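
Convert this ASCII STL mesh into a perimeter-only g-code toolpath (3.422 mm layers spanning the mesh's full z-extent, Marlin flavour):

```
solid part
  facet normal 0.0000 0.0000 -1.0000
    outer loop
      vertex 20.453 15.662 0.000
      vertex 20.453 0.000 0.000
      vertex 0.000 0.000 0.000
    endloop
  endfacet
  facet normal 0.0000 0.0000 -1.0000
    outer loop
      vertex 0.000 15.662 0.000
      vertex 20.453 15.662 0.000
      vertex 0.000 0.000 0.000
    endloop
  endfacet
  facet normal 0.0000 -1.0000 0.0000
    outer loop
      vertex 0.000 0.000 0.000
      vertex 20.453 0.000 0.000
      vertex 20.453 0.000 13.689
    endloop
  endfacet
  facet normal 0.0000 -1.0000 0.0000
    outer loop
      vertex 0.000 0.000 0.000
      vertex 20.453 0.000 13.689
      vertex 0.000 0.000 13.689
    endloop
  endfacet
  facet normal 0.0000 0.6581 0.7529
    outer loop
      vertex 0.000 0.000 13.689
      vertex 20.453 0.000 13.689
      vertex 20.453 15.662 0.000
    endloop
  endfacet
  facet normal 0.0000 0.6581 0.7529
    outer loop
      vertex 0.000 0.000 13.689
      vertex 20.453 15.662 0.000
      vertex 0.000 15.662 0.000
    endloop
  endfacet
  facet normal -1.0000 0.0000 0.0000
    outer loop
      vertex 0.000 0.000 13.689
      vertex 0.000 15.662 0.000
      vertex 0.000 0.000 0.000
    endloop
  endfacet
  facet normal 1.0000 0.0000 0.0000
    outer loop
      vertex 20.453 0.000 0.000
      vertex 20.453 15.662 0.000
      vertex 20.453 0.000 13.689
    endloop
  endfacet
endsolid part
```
; perimeter-only toolpath
G21 ; units = mm
G90 ; absolute positioning
G28 ; home
; layer 1
G0 Z3.422
G0 X0.000 Y0.000
G1 X20.453 Y0.000
G1 X20.453 Y11.747
G1 X0.000 Y11.747
G1 X0.000 Y0.000
; layer 2
G0 Z6.845
G0 X0.000 Y0.000
G1 X20.453 Y0.000
G1 X20.453 Y7.831
G1 X0.000 Y7.831
G1 X0.000 Y0.000
; layer 3
G0 Z10.267
G0 X0.000 Y0.000
G1 X20.453 Y0.000
G1 X20.453 Y3.916
G1 X0.000 Y3.916
G1 X0.000 Y0.000
M2 ; end

The solid is a wedge (ramp): 20.5 × 15.7 mm base, rising to 13.7 mm along the y=0 edge and sloping linearly to z=0 at y=15.7. Slicing at Δz = 3.422 mm — 4 equal slices spanning the solid's height, so layer i sits at z = i·h/4 — gives 3 non-empty perimeters. Each is a 4-segment closed polygon; G0 lifts to the layer z and rapids to the start vertex, then G1 traces the edges. The cross-section shrinks linearly with z (the slice at the apex is degenerate and omitted).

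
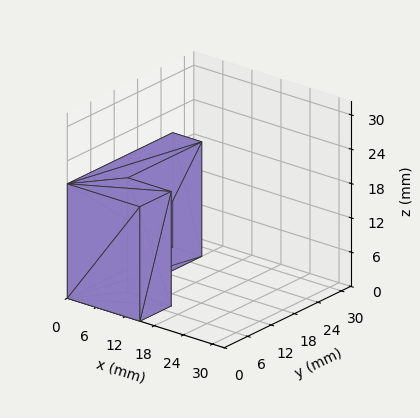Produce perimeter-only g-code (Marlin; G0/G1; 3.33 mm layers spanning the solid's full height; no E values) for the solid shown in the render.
Reading the render: the shape is an L-shaped prism: outer 15 × 27 mm, arm thicknesses ≈ 8 mm (horizontal) and 6 mm (vertical), extruded 20 mm in z (dimensions read to the nearest mm from the axis ticks). For the g-code, the solid's height is divided into equal slices at the stated Δz and each level perimeter traced with G1 moves after a G0 lift.

; perimeter-only toolpath
G21 ; units = mm
G90 ; absolute positioning
G28 ; home
; layer 1
G0 Z3.33
G0 X0.00 Y0.00
G1 X15.00 Y0.00
G1 X15.00 Y8.00
G1 X6.00 Y8.00
G1 X6.00 Y27.00
G1 X0.00 Y27.00
G1 X0.00 Y0.00
; layer 2
G0 Z6.67
G0 X0.00 Y0.00
G1 X15.00 Y0.00
G1 X15.00 Y8.00
G1 X6.00 Y8.00
G1 X6.00 Y27.00
G1 X0.00 Y27.00
G1 X0.00 Y0.00
; layer 3
G0 Z10.00
G0 X0.00 Y0.00
G1 X15.00 Y0.00
G1 X15.00 Y8.00
G1 X6.00 Y8.00
G1 X6.00 Y27.00
G1 X0.00 Y27.00
G1 X0.00 Y0.00
; layer 4
G0 Z13.33
G0 X0.00 Y0.00
G1 X15.00 Y0.00
G1 X15.00 Y8.00
G1 X6.00 Y8.00
G1 X6.00 Y27.00
G1 X0.00 Y27.00
G1 X0.00 Y0.00
; layer 5
G0 Z16.67
G0 X0.00 Y0.00
G1 X15.00 Y0.00
G1 X15.00 Y8.00
G1 X6.00 Y8.00
G1 X6.00 Y27.00
G1 X0.00 Y27.00
G1 X0.00 Y0.00
; layer 6
G0 Z20.00
G0 X0.00 Y0.00
G1 X15.00 Y0.00
G1 X15.00 Y8.00
G1 X6.00 Y8.00
G1 X6.00 Y27.00
G1 X0.00 Y27.00
G1 X0.00 Y0.00
M2 ; end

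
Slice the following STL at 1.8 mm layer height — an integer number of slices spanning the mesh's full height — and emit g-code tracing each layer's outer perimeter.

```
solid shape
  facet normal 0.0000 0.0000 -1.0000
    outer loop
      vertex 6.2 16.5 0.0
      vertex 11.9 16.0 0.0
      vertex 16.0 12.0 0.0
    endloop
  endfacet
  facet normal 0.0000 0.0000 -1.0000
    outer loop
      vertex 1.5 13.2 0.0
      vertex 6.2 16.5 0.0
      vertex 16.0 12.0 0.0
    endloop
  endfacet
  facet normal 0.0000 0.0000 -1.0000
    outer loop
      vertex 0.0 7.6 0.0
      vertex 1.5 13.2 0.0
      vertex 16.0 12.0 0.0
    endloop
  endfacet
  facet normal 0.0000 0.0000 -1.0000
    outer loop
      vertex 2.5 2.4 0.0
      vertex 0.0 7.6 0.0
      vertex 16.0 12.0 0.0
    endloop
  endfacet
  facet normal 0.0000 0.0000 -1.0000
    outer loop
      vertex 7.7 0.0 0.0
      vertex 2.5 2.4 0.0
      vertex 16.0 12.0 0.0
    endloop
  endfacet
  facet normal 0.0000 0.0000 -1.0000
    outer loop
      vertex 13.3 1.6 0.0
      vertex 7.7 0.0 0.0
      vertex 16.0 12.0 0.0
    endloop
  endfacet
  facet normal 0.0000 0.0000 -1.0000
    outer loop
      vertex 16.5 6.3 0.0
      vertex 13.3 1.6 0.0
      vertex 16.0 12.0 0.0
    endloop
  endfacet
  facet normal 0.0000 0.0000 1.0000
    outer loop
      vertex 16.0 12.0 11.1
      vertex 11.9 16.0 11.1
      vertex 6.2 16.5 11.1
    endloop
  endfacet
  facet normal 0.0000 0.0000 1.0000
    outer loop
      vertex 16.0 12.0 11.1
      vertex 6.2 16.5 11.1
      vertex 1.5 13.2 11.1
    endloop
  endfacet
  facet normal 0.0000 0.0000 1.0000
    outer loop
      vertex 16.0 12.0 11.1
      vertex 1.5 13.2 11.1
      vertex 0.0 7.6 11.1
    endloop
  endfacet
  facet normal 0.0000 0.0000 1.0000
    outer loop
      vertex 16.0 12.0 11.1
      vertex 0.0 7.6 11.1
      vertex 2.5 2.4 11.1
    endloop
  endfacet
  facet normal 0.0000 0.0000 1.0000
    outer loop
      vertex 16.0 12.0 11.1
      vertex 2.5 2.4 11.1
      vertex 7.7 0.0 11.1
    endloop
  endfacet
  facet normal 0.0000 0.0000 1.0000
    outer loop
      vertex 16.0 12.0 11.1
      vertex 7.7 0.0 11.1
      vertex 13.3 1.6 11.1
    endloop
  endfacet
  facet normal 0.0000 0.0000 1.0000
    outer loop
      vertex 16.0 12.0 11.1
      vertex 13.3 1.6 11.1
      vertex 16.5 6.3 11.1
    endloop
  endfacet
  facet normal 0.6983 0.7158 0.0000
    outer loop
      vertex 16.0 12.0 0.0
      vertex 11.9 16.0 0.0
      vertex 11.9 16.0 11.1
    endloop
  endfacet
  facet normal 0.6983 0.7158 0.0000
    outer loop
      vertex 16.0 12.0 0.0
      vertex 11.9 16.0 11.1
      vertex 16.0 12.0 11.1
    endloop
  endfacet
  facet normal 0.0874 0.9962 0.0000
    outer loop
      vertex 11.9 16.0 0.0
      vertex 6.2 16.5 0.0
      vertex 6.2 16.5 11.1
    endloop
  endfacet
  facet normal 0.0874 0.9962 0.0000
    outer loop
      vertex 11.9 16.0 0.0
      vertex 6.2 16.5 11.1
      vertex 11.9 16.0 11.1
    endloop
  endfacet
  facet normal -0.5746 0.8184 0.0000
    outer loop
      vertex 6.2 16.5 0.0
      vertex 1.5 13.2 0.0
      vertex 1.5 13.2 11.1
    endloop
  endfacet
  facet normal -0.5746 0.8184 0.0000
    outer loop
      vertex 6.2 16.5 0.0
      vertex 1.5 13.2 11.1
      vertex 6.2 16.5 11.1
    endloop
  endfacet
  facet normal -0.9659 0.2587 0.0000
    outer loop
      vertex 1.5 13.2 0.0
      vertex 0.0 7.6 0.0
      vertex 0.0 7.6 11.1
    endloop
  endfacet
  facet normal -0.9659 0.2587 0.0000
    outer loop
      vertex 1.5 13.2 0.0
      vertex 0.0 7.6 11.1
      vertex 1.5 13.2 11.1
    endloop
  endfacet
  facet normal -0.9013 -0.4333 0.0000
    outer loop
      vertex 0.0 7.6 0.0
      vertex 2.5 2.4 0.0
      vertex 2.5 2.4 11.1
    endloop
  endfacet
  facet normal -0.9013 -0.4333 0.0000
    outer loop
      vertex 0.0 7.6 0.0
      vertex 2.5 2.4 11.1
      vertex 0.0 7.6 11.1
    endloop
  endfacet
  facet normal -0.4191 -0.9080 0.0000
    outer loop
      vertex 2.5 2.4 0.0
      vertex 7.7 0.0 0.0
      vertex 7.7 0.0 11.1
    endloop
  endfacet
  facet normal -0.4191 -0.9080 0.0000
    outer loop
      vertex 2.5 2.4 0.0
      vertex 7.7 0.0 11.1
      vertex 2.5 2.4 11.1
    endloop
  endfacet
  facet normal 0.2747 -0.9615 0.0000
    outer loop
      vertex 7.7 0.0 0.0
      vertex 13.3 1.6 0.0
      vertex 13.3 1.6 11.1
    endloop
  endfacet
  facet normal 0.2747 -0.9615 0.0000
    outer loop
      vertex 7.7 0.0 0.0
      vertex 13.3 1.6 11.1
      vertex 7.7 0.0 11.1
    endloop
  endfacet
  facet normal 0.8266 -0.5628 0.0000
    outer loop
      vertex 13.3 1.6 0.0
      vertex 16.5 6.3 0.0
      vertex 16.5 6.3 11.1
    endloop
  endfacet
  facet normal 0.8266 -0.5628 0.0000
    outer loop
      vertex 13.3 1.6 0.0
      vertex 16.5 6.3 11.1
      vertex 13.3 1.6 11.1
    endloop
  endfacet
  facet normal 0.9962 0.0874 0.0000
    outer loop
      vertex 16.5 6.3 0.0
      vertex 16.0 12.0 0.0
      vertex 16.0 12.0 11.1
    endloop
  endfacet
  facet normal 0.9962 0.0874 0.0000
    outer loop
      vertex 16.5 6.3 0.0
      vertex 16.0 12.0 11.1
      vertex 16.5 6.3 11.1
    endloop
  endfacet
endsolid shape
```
; perimeter-only toolpath
G21 ; units = mm
G90 ; absolute positioning
G28 ; home
; layer 1
G0 Z1.8
G0 X16.0 Y12.0
G1 X11.9 Y16.0
G1 X6.2 Y16.5
G1 X1.5 Y13.2
G1 X0.0 Y7.6
G1 X2.5 Y2.4
G1 X7.7 Y0.0
G1 X13.3 Y1.6
G1 X16.5 Y6.3
G1 X16.0 Y12.0
; layer 2
G0 Z3.7
G0 X16.0 Y12.0
G1 X11.9 Y16.0
G1 X6.2 Y16.5
G1 X1.5 Y13.2
G1 X0.0 Y7.6
G1 X2.5 Y2.4
G1 X7.7 Y0.0
G1 X13.3 Y1.6
G1 X16.5 Y6.3
G1 X16.0 Y12.0
; layer 3
G0 Z5.5
G0 X16.0 Y12.0
G1 X11.9 Y16.0
G1 X6.2 Y16.5
G1 X1.5 Y13.2
G1 X0.0 Y7.6
G1 X2.5 Y2.4
G1 X7.7 Y0.0
G1 X13.3 Y1.6
G1 X16.5 Y6.3
G1 X16.0 Y12.0
; layer 4
G0 Z7.4
G0 X16.0 Y12.0
G1 X11.9 Y16.0
G1 X6.2 Y16.5
G1 X1.5 Y13.2
G1 X0.0 Y7.6
G1 X2.5 Y2.4
G1 X7.7 Y0.0
G1 X13.3 Y1.6
G1 X16.5 Y6.3
G1 X16.0 Y12.0
; layer 5
G0 Z9.2
G0 X16.0 Y12.0
G1 X11.9 Y16.0
G1 X6.2 Y16.5
G1 X1.5 Y13.2
G1 X0.0 Y7.6
G1 X2.5 Y2.4
G1 X7.7 Y0.0
G1 X13.3 Y1.6
G1 X16.5 Y6.3
G1 X16.0 Y12.0
; layer 6
G0 Z11.1
G0 X16.0 Y12.0
G1 X11.9 Y16.0
G1 X6.2 Y16.5
G1 X1.5 Y13.2
G1 X0.0 Y7.6
G1 X2.5 Y2.4
G1 X7.7 Y0.0
G1 X13.3 Y1.6
G1 X16.5 Y6.3
G1 X16.0 Y12.0
M2 ; end

The solid is a regular 9-sided prism (a cylinder approximated with 9 flat sides), circumscribed radius ≈ 8.4 mm, height ≈ 11.1 mm. Slicing at Δz = 1.8 mm — 6 equal slices spanning the solid's height, so layer i sits at z = i·h/6 — gives 6 non-empty perimeters. Each is a 9-segment closed polygon; G0 lifts to the layer z and rapids to the start vertex, then G1 traces the edges.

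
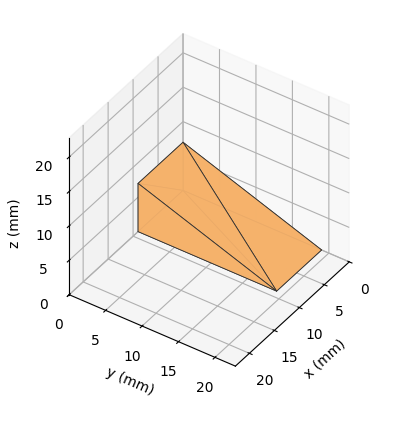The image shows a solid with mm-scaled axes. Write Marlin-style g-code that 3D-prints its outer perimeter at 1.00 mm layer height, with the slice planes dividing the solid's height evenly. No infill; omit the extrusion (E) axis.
Reading the render: the shape is a wedge (ramp): 9 × 19 mm base, rising to 7 mm along the y=0 edge and sloping linearly to z=0 at y=19 (dimensions read to the nearest mm from the axis ticks). For the g-code, the solid's height is divided into equal slices at the stated Δz and each level perimeter traced with G1 moves after a G0 lift.

; perimeter-only toolpath
G21 ; units = mm
G90 ; absolute positioning
G28 ; home
; layer 1
G0 Z1.00
G0 X0.00 Y0.00
G1 X9.00 Y0.00
G1 X9.00 Y16.29
G1 X0.00 Y16.29
G1 X0.00 Y0.00
; layer 2
G0 Z2.00
G0 X0.00 Y0.00
G1 X9.00 Y0.00
G1 X9.00 Y13.57
G1 X0.00 Y13.57
G1 X0.00 Y0.00
; layer 3
G0 Z3.00
G0 X0.00 Y0.00
G1 X9.00 Y0.00
G1 X9.00 Y10.86
G1 X0.00 Y10.86
G1 X0.00 Y0.00
; layer 4
G0 Z4.00
G0 X0.00 Y0.00
G1 X9.00 Y0.00
G1 X9.00 Y8.14
G1 X0.00 Y8.14
G1 X0.00 Y0.00
; layer 5
G0 Z5.00
G0 X0.00 Y0.00
G1 X9.00 Y0.00
G1 X9.00 Y5.43
G1 X0.00 Y5.43
G1 X0.00 Y0.00
; layer 6
G0 Z6.00
G0 X0.00 Y0.00
G1 X9.00 Y0.00
G1 X9.00 Y2.71
G1 X0.00 Y2.71
G1 X0.00 Y0.00
M2 ; end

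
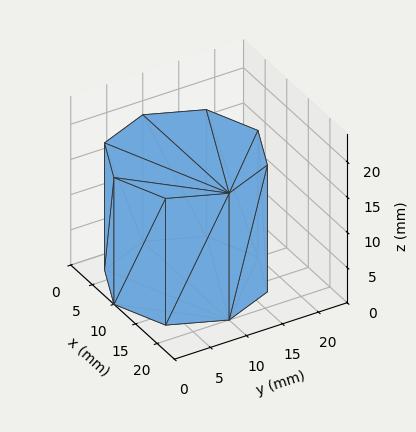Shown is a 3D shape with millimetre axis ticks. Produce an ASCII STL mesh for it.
Reading the render: the shape is a regular 8-sided prism (a cylinder approximated with 8 flat sides), circumscribed radius ≈ 10 mm, height ≈ 18 mm (dimensions read to the nearest mm from the axis ticks). For the STL, each face is triangulated and given an outward normal.

solid part
  facet normal 0.0000 0.0000 -1.0000
    outer loop
      vertex 10.000 20.000 0.000
      vertex 17.071 17.071 0.000
      vertex 20.000 10.000 0.000
    endloop
  endfacet
  facet normal 0.0000 0.0000 -1.0000
    outer loop
      vertex 2.929 17.071 0.000
      vertex 10.000 20.000 0.000
      vertex 20.000 10.000 0.000
    endloop
  endfacet
  facet normal 0.0000 0.0000 -1.0000
    outer loop
      vertex 0.000 10.000 0.000
      vertex 2.929 17.071 0.000
      vertex 20.000 10.000 0.000
    endloop
  endfacet
  facet normal 0.0000 0.0000 -1.0000
    outer loop
      vertex 2.929 2.929 0.000
      vertex 0.000 10.000 0.000
      vertex 20.000 10.000 0.000
    endloop
  endfacet
  facet normal 0.0000 0.0000 -1.0000
    outer loop
      vertex 10.000 0.000 0.000
      vertex 2.929 2.929 0.000
      vertex 20.000 10.000 0.000
    endloop
  endfacet
  facet normal 0.0000 0.0000 -1.0000
    outer loop
      vertex 17.071 2.929 0.000
      vertex 10.000 0.000 0.000
      vertex 20.000 10.000 0.000
    endloop
  endfacet
  facet normal 0.0000 0.0000 1.0000
    outer loop
      vertex 20.000 10.000 18.000
      vertex 17.071 17.071 18.000
      vertex 10.000 20.000 18.000
    endloop
  endfacet
  facet normal 0.0000 0.0000 1.0000
    outer loop
      vertex 20.000 10.000 18.000
      vertex 10.000 20.000 18.000
      vertex 2.929 17.071 18.000
    endloop
  endfacet
  facet normal 0.0000 0.0000 1.0000
    outer loop
      vertex 20.000 10.000 18.000
      vertex 2.929 17.071 18.000
      vertex 0.000 10.000 18.000
    endloop
  endfacet
  facet normal 0.0000 0.0000 1.0000
    outer loop
      vertex 20.000 10.000 18.000
      vertex 0.000 10.000 18.000
      vertex 2.929 2.929 18.000
    endloop
  endfacet
  facet normal 0.0000 0.0000 1.0000
    outer loop
      vertex 20.000 10.000 18.000
      vertex 2.929 2.929 18.000
      vertex 10.000 0.000 18.000
    endloop
  endfacet
  facet normal 0.0000 0.0000 1.0000
    outer loop
      vertex 20.000 10.000 18.000
      vertex 10.000 0.000 18.000
      vertex 17.071 2.929 18.000
    endloop
  endfacet
  facet normal 0.9239 0.3827 0.0000
    outer loop
      vertex 20.000 10.000 0.000
      vertex 17.071 17.071 0.000
      vertex 17.071 17.071 18.000
    endloop
  endfacet
  facet normal 0.9239 0.3827 0.0000
    outer loop
      vertex 20.000 10.000 0.000
      vertex 17.071 17.071 18.000
      vertex 20.000 10.000 18.000
    endloop
  endfacet
  facet normal 0.3827 0.9239 0.0000
    outer loop
      vertex 17.071 17.071 0.000
      vertex 10.000 20.000 0.000
      vertex 10.000 20.000 18.000
    endloop
  endfacet
  facet normal 0.3827 0.9239 0.0000
    outer loop
      vertex 17.071 17.071 0.000
      vertex 10.000 20.000 18.000
      vertex 17.071 17.071 18.000
    endloop
  endfacet
  facet normal -0.3827 0.9239 0.0000
    outer loop
      vertex 10.000 20.000 0.000
      vertex 2.929 17.071 0.000
      vertex 2.929 17.071 18.000
    endloop
  endfacet
  facet normal -0.3827 0.9239 0.0000
    outer loop
      vertex 10.000 20.000 0.000
      vertex 2.929 17.071 18.000
      vertex 10.000 20.000 18.000
    endloop
  endfacet
  facet normal -0.9239 0.3827 0.0000
    outer loop
      vertex 2.929 17.071 0.000
      vertex 0.000 10.000 0.000
      vertex 0.000 10.000 18.000
    endloop
  endfacet
  facet normal -0.9239 0.3827 0.0000
    outer loop
      vertex 2.929 17.071 0.000
      vertex 0.000 10.000 18.000
      vertex 2.929 17.071 18.000
    endloop
  endfacet
  facet normal -0.9239 -0.3827 0.0000
    outer loop
      vertex 0.000 10.000 0.000
      vertex 2.929 2.929 0.000
      vertex 2.929 2.929 18.000
    endloop
  endfacet
  facet normal -0.9239 -0.3827 0.0000
    outer loop
      vertex 0.000 10.000 0.000
      vertex 2.929 2.929 18.000
      vertex 0.000 10.000 18.000
    endloop
  endfacet
  facet normal -0.3827 -0.9239 0.0000
    outer loop
      vertex 2.929 2.929 0.000
      vertex 10.000 0.000 0.000
      vertex 10.000 0.000 18.000
    endloop
  endfacet
  facet normal -0.3827 -0.9239 0.0000
    outer loop
      vertex 2.929 2.929 0.000
      vertex 10.000 0.000 18.000
      vertex 2.929 2.929 18.000
    endloop
  endfacet
  facet normal 0.3827 -0.9239 0.0000
    outer loop
      vertex 10.000 0.000 0.000
      vertex 17.071 2.929 0.000
      vertex 17.071 2.929 18.000
    endloop
  endfacet
  facet normal 0.3827 -0.9239 0.0000
    outer loop
      vertex 10.000 0.000 0.000
      vertex 17.071 2.929 18.000
      vertex 10.000 0.000 18.000
    endloop
  endfacet
  facet normal 0.9239 -0.3827 0.0000
    outer loop
      vertex 17.071 2.929 0.000
      vertex 20.000 10.000 0.000
      vertex 20.000 10.000 18.000
    endloop
  endfacet
  facet normal 0.9239 -0.3827 0.0000
    outer loop
      vertex 17.071 2.929 0.000
      vertex 20.000 10.000 18.000
      vertex 17.071 2.929 18.000
    endloop
  endfacet
endsolid part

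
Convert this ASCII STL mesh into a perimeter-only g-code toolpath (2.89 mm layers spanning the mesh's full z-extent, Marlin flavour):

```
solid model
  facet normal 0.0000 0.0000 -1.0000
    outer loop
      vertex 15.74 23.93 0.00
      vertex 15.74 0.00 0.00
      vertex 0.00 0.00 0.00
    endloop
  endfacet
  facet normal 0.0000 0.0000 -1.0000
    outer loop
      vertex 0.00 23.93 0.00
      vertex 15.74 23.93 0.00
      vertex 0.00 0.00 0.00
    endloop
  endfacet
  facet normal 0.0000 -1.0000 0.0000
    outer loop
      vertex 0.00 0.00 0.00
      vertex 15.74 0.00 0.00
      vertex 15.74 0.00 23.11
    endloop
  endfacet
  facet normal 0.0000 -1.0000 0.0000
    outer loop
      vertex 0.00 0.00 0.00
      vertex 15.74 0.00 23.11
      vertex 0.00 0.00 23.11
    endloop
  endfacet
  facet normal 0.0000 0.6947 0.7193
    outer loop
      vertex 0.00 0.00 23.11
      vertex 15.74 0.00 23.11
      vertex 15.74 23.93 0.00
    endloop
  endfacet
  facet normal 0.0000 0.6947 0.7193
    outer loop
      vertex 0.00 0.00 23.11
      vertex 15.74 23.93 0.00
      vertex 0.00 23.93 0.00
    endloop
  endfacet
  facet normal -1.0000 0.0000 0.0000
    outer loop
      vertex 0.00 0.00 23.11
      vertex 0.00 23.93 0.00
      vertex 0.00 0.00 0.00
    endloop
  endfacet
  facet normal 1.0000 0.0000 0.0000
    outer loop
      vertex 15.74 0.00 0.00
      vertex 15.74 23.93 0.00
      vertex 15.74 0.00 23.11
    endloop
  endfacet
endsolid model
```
; perimeter-only toolpath
G21 ; units = mm
G90 ; absolute positioning
G28 ; home
; layer 1
G0 Z2.89
G0 X0.00 Y0.00
G1 X15.74 Y0.00
G1 X15.74 Y20.94
G1 X0.00 Y20.94
G1 X0.00 Y0.00
; layer 2
G0 Z5.78
G0 X0.00 Y0.00
G1 X15.74 Y0.00
G1 X15.74 Y17.95
G1 X0.00 Y17.95
G1 X0.00 Y0.00
; layer 3
G0 Z8.67
G0 X0.00 Y0.00
G1 X15.74 Y0.00
G1 X15.74 Y14.96
G1 X0.00 Y14.96
G1 X0.00 Y0.00
; layer 4
G0 Z11.55
G0 X0.00 Y0.00
G1 X15.74 Y0.00
G1 X15.74 Y11.96
G1 X0.00 Y11.96
G1 X0.00 Y0.00
; layer 5
G0 Z14.44
G0 X0.00 Y0.00
G1 X15.74 Y0.00
G1 X15.74 Y8.97
G1 X0.00 Y8.97
G1 X0.00 Y0.00
; layer 6
G0 Z17.33
G0 X0.00 Y0.00
G1 X15.74 Y0.00
G1 X15.74 Y5.98
G1 X0.00 Y5.98
G1 X0.00 Y0.00
; layer 7
G0 Z20.22
G0 X0.00 Y0.00
G1 X15.74 Y0.00
G1 X15.74 Y2.99
G1 X0.00 Y2.99
G1 X0.00 Y0.00
M2 ; end

The solid is a wedge (ramp): 15.7 × 23.9 mm base, rising to 23.1 mm along the y=0 edge and sloping linearly to z=0 at y=23.9. Slicing at Δz = 2.89 mm — 8 equal slices spanning the solid's height, so layer i sits at z = i·h/8 — gives 7 non-empty perimeters. Each is a 4-segment closed polygon; G0 lifts to the layer z and rapids to the start vertex, then G1 traces the edges. The cross-section shrinks linearly with z (the slice at the apex is degenerate and omitted).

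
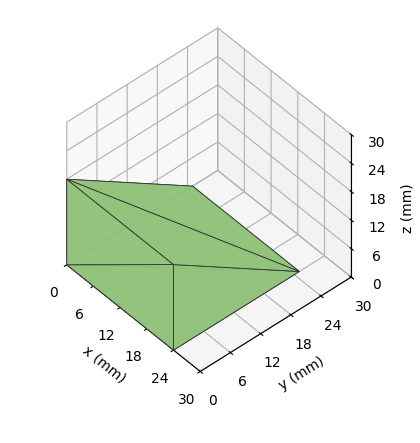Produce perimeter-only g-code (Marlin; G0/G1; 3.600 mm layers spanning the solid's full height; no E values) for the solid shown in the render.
Reading the render: the shape is a wedge (ramp): 24 × 25 mm base, rising to 18 mm along the y=0 edge and sloping linearly to z=0 at y=25 (dimensions read to the nearest mm from the axis ticks). For the g-code, the solid's height is divided into equal slices at the stated Δz and each level perimeter traced with G1 moves after a G0 lift.

; perimeter-only toolpath
G21 ; units = mm
G90 ; absolute positioning
G28 ; home
; layer 1
G0 Z3.600
G0 X0.000 Y0.000
G1 X24.000 Y0.000
G1 X24.000 Y20.000
G1 X0.000 Y20.000
G1 X0.000 Y0.000
; layer 2
G0 Z7.200
G0 X0.000 Y0.000
G1 X24.000 Y0.000
G1 X24.000 Y15.000
G1 X0.000 Y15.000
G1 X0.000 Y0.000
; layer 3
G0 Z10.800
G0 X0.000 Y0.000
G1 X24.000 Y0.000
G1 X24.000 Y10.000
G1 X0.000 Y10.000
G1 X0.000 Y0.000
; layer 4
G0 Z14.400
G0 X0.000 Y0.000
G1 X24.000 Y0.000
G1 X24.000 Y5.000
G1 X0.000 Y5.000
G1 X0.000 Y0.000
M2 ; end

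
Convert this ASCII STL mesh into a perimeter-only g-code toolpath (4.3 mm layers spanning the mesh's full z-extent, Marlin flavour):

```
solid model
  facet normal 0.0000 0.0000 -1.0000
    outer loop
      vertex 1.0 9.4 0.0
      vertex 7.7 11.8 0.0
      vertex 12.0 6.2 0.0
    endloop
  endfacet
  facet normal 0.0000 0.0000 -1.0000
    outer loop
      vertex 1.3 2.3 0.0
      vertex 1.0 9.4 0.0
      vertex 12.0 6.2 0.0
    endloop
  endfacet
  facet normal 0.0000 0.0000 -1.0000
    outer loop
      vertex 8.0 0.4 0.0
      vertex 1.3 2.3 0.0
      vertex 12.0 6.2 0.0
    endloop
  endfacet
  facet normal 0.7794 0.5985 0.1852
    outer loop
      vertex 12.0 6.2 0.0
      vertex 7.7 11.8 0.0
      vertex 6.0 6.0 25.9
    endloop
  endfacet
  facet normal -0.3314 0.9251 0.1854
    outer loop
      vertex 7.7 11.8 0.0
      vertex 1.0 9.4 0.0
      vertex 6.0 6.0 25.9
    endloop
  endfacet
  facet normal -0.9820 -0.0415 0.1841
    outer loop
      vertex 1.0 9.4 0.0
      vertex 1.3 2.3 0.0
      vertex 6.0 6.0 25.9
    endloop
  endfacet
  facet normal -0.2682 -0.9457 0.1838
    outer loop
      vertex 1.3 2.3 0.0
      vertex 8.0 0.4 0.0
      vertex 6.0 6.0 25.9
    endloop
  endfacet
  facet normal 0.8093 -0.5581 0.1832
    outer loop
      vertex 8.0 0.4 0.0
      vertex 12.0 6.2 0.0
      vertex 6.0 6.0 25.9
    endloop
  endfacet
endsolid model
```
; perimeter-only toolpath
G21 ; units = mm
G90 ; absolute positioning
G28 ; home
; layer 1
G0 Z4.3
G0 X11.0 Y6.2
G1 X7.4 Y10.8
G1 X1.8 Y8.8
G1 X2.1 Y2.9
G1 X7.7 Y1.3
G1 X11.0 Y6.2
; layer 2
G0 Z8.6
G0 X10.0 Y6.1
G1 X7.1 Y9.9
G1 X2.7 Y8.3
G1 X2.9 Y3.5
G1 X7.3 Y2.3
G1 X10.0 Y6.1
; layer 3
G0 Z12.9
G0 X9.0 Y6.1
G1 X6.8 Y8.9
G1 X3.5 Y7.7
G1 X3.6 Y4.2
G1 X7.0 Y3.2
G1 X9.0 Y6.1
; layer 4
G0 Z17.3
G0 X8.0 Y6.1
G1 X6.6 Y7.9
G1 X4.3 Y7.1
G1 X4.4 Y4.8
G1 X6.7 Y4.1
G1 X8.0 Y6.1
; layer 5
G0 Z21.6
G0 X7.0 Y6.0
G1 X6.3 Y7.0
G1 X5.2 Y6.6
G1 X5.2 Y5.4
G1 X6.3 Y5.1
G1 X7.0 Y6.0
M2 ; end

The solid is a regular 5-sided pyramid, base circumscribed radius ≈ 6 mm, apex at z ≈ 25.9 mm. Slicing at Δz = 4.3 mm — 6 equal slices spanning the solid's height, so layer i sits at z = i·h/6 — gives 5 non-empty perimeters. Each is a 5-segment closed polygon; G0 lifts to the layer z and rapids to the start vertex, then G1 traces the edges. The cross-section shrinks linearly with z (the slice at the apex is degenerate and omitted).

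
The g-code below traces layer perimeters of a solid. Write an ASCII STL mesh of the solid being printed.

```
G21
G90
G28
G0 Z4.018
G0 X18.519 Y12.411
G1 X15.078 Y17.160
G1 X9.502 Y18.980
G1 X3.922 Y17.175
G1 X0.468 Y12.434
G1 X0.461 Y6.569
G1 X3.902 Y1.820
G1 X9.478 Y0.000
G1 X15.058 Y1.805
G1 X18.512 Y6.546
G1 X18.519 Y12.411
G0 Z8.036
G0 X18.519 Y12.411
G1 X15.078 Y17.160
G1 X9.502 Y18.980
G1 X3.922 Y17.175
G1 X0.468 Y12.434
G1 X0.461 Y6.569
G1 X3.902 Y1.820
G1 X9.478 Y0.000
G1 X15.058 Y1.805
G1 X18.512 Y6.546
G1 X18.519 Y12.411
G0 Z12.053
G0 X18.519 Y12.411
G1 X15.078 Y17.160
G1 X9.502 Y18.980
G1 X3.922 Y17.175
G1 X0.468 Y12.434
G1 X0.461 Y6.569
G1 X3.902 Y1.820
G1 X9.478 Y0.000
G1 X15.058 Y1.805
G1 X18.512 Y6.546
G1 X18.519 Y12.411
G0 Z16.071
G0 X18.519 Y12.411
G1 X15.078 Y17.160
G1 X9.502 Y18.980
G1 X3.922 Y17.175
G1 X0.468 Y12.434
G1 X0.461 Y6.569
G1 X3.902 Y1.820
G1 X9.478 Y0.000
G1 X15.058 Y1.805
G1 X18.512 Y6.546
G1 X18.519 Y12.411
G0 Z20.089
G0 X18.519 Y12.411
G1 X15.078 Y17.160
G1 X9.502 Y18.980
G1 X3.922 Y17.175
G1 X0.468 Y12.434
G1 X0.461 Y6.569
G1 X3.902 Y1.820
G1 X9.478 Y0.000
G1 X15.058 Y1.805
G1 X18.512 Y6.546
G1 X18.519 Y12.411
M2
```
solid part
  facet normal 0.0000 0.0000 -1.0000
    outer loop
      vertex 9.502 18.980 0.000
      vertex 15.078 17.160 0.000
      vertex 18.519 12.411 0.000
    endloop
  endfacet
  facet normal 0.0000 0.0000 -1.0000
    outer loop
      vertex 3.922 17.175 0.000
      vertex 9.502 18.980 0.000
      vertex 18.519 12.411 0.000
    endloop
  endfacet
  facet normal 0.0000 0.0000 -1.0000
    outer loop
      vertex 0.468 12.434 0.000
      vertex 3.922 17.175 0.000
      vertex 18.519 12.411 0.000
    endloop
  endfacet
  facet normal 0.0000 0.0000 -1.0000
    outer loop
      vertex 0.461 6.569 0.000
      vertex 0.468 12.434 0.000
      vertex 18.519 12.411 0.000
    endloop
  endfacet
  facet normal 0.0000 0.0000 -1.0000
    outer loop
      vertex 3.902 1.820 0.000
      vertex 0.461 6.569 0.000
      vertex 18.519 12.411 0.000
    endloop
  endfacet
  facet normal 0.0000 0.0000 -1.0000
    outer loop
      vertex 9.478 0.000 0.000
      vertex 3.902 1.820 0.000
      vertex 18.519 12.411 0.000
    endloop
  endfacet
  facet normal 0.0000 0.0000 -1.0000
    outer loop
      vertex 15.058 1.805 0.000
      vertex 9.478 0.000 0.000
      vertex 18.519 12.411 0.000
    endloop
  endfacet
  facet normal 0.0000 0.0000 -1.0000
    outer loop
      vertex 18.512 6.546 0.000
      vertex 15.058 1.805 0.000
      vertex 18.519 12.411 0.000
    endloop
  endfacet
  facet normal 0.0000 0.0000 1.0000
    outer loop
      vertex 18.519 12.411 20.089
      vertex 15.078 17.160 20.089
      vertex 9.502 18.980 20.089
    endloop
  endfacet
  facet normal 0.0000 0.0000 1.0000
    outer loop
      vertex 18.519 12.411 20.089
      vertex 9.502 18.980 20.089
      vertex 3.922 17.175 20.089
    endloop
  endfacet
  facet normal 0.0000 0.0000 1.0000
    outer loop
      vertex 18.519 12.411 20.089
      vertex 3.922 17.175 20.089
      vertex 0.468 12.434 20.089
    endloop
  endfacet
  facet normal 0.0000 0.0000 1.0000
    outer loop
      vertex 18.519 12.411 20.089
      vertex 0.468 12.434 20.089
      vertex 0.461 6.569 20.089
    endloop
  endfacet
  facet normal 0.0000 0.0000 1.0000
    outer loop
      vertex 18.519 12.411 20.089
      vertex 0.461 6.569 20.089
      vertex 3.902 1.820 20.089
    endloop
  endfacet
  facet normal 0.0000 0.0000 1.0000
    outer loop
      vertex 18.519 12.411 20.089
      vertex 3.902 1.820 20.089
      vertex 9.478 0.000 20.089
    endloop
  endfacet
  facet normal 0.0000 0.0000 1.0000
    outer loop
      vertex 18.519 12.411 20.089
      vertex 9.478 0.000 20.089
      vertex 15.058 1.805 20.089
    endloop
  endfacet
  facet normal 0.0000 0.0000 1.0000
    outer loop
      vertex 18.519 12.411 20.089
      vertex 15.058 1.805 20.089
      vertex 18.512 6.546 20.089
    endloop
  endfacet
  facet normal 0.8098 0.5867 0.0000
    outer loop
      vertex 18.519 12.411 0.000
      vertex 15.078 17.160 0.000
      vertex 15.078 17.160 20.089
    endloop
  endfacet
  facet normal 0.8098 0.5867 0.0000
    outer loop
      vertex 18.519 12.411 0.000
      vertex 15.078 17.160 20.089
      vertex 18.519 12.411 20.089
    endloop
  endfacet
  facet normal 0.3103 0.9506 0.0000
    outer loop
      vertex 15.078 17.160 0.000
      vertex 9.502 18.980 0.000
      vertex 9.502 18.980 20.089
    endloop
  endfacet
  facet normal 0.3103 0.9506 0.0000
    outer loop
      vertex 15.078 17.160 0.000
      vertex 9.502 18.980 20.089
      vertex 15.078 17.160 20.089
    endloop
  endfacet
  facet normal -0.3078 0.9515 0.0000
    outer loop
      vertex 9.502 18.980 0.000
      vertex 3.922 17.175 0.000
      vertex 3.922 17.175 20.089
    endloop
  endfacet
  facet normal -0.3078 0.9515 0.0000
    outer loop
      vertex 9.502 18.980 0.000
      vertex 3.922 17.175 20.089
      vertex 9.502 18.980 20.089
    endloop
  endfacet
  facet normal -0.8082 0.5888 0.0000
    outer loop
      vertex 3.922 17.175 0.000
      vertex 0.468 12.434 0.000
      vertex 0.468 12.434 20.089
    endloop
  endfacet
  facet normal -0.8082 0.5888 0.0000
    outer loop
      vertex 3.922 17.175 0.000
      vertex 0.468 12.434 20.089
      vertex 3.922 17.175 20.089
    endloop
  endfacet
  facet normal -1.0000 0.0012 0.0000
    outer loop
      vertex 0.468 12.434 0.000
      vertex 0.461 6.569 0.000
      vertex 0.461 6.569 20.089
    endloop
  endfacet
  facet normal -1.0000 0.0012 0.0000
    outer loop
      vertex 0.468 12.434 0.000
      vertex 0.461 6.569 20.089
      vertex 0.468 12.434 20.089
    endloop
  endfacet
  facet normal -0.8098 -0.5867 0.0000
    outer loop
      vertex 0.461 6.569 0.000
      vertex 3.902 1.820 0.000
      vertex 3.902 1.820 20.089
    endloop
  endfacet
  facet normal -0.8098 -0.5867 0.0000
    outer loop
      vertex 0.461 6.569 0.000
      vertex 3.902 1.820 20.089
      vertex 0.461 6.569 20.089
    endloop
  endfacet
  facet normal -0.3103 -0.9506 0.0000
    outer loop
      vertex 3.902 1.820 0.000
      vertex 9.478 0.000 0.000
      vertex 9.478 0.000 20.089
    endloop
  endfacet
  facet normal -0.3103 -0.9506 0.0000
    outer loop
      vertex 3.902 1.820 0.000
      vertex 9.478 0.000 20.089
      vertex 3.902 1.820 20.089
    endloop
  endfacet
  facet normal 0.3078 -0.9515 0.0000
    outer loop
      vertex 9.478 0.000 0.000
      vertex 15.058 1.805 0.000
      vertex 15.058 1.805 20.089
    endloop
  endfacet
  facet normal 0.3078 -0.9515 0.0000
    outer loop
      vertex 9.478 0.000 0.000
      vertex 15.058 1.805 20.089
      vertex 9.478 0.000 20.089
    endloop
  endfacet
  facet normal 0.8082 -0.5888 0.0000
    outer loop
      vertex 15.058 1.805 0.000
      vertex 18.512 6.546 0.000
      vertex 18.512 6.546 20.089
    endloop
  endfacet
  facet normal 0.8082 -0.5888 0.0000
    outer loop
      vertex 15.058 1.805 0.000
      vertex 18.512 6.546 20.089
      vertex 15.058 1.805 20.089
    endloop
  endfacet
  facet normal 1.0000 -0.0012 0.0000
    outer loop
      vertex 18.512 6.546 0.000
      vertex 18.519 12.411 0.000
      vertex 18.519 12.411 20.089
    endloop
  endfacet
  facet normal 1.0000 -0.0012 0.0000
    outer loop
      vertex 18.512 6.546 0.000
      vertex 18.519 12.411 20.089
      vertex 18.512 6.546 20.089
    endloop
  endfacet
endsolid part

The G0 Z moves step by Δz≈4.018 mm. Every layer's G1 loop is the same polygon, so the solid is a straight extrusion of it from z=0 to z≈20.1. Closing with flat bottom and top caps and triangulating gives 36 facets — a regular 10-sided prism (a cylinder approximated with 10 flat sides), circumscribed radius ≈ 9.49 mm, height ≈ 20.1 mm.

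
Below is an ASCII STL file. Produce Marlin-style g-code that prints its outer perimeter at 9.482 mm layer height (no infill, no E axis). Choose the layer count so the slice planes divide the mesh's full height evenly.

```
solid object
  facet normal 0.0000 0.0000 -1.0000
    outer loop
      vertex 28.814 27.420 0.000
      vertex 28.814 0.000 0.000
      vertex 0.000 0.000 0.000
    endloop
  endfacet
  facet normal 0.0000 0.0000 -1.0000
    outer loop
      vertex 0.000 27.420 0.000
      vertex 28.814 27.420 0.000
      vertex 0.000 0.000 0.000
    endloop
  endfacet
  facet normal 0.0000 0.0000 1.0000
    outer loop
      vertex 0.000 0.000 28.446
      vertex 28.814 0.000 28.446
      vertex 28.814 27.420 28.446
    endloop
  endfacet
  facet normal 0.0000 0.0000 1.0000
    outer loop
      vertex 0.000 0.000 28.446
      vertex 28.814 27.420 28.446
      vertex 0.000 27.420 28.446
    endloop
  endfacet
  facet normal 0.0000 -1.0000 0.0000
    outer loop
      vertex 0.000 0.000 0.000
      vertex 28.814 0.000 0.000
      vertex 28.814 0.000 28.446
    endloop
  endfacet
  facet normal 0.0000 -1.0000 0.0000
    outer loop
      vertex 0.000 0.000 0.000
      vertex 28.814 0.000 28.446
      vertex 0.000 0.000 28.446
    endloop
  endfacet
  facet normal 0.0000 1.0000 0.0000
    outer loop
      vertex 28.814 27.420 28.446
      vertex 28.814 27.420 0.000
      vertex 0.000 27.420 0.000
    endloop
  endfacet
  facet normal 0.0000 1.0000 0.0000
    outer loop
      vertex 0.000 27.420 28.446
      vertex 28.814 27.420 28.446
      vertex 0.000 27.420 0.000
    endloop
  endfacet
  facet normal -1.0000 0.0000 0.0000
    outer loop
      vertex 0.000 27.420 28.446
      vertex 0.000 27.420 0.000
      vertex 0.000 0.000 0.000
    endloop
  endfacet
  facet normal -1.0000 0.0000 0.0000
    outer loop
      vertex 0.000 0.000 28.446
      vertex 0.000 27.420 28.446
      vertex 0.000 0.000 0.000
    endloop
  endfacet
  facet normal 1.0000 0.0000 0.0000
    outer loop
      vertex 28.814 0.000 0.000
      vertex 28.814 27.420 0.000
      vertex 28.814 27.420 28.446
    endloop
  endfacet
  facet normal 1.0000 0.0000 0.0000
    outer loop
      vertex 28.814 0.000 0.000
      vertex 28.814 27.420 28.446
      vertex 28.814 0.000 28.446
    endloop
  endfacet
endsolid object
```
; perimeter-only toolpath
G21 ; units = mm
G90 ; absolute positioning
G28 ; home
; layer 1
G0 Z9.482
G0 X0.000 Y0.000
G1 X28.814 Y0.000
G1 X28.814 Y27.420
G1 X0.000 Y27.420
G1 X0.000 Y0.000
; layer 2
G0 Z18.964
G0 X0.000 Y0.000
G1 X28.814 Y0.000
G1 X28.814 Y27.420
G1 X0.000 Y27.420
G1 X0.000 Y0.000
; layer 3
G0 Z28.446
G0 X0.000 Y0.000
G1 X28.814 Y0.000
G1 X28.814 Y27.420
G1 X0.000 Y27.420
G1 X0.000 Y0.000
M2 ; end

The solid is a rectangular box, roughly 28.8 × 27.4 mm footprint and 28.4 mm tall. Slicing at Δz = 9.482 mm — 3 equal slices spanning the solid's height, so layer i sits at z = i·h/3 — gives 3 non-empty perimeters. Each is a 4-segment closed polygon; G0 lifts to the layer z and rapids to the start vertex, then G1 traces the edges.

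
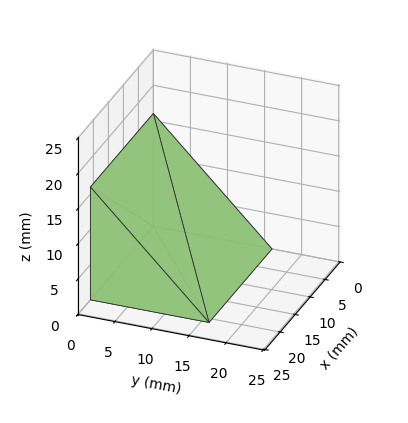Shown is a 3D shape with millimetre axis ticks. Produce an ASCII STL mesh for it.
Reading the render: the shape is a wedge (ramp): 21 × 16 mm base, rising to 16 mm along the y=0 edge and sloping linearly to z=0 at y=16 (dimensions read to the nearest mm from the axis ticks). For the STL, each face is triangulated and given an outward normal.

solid part
  facet normal 0.0000 0.0000 -1.0000
    outer loop
      vertex 21.0 16.0 0.0
      vertex 21.0 0.0 0.0
      vertex 0.0 0.0 0.0
    endloop
  endfacet
  facet normal 0.0000 0.0000 -1.0000
    outer loop
      vertex 0.0 16.0 0.0
      vertex 21.0 16.0 0.0
      vertex 0.0 0.0 0.0
    endloop
  endfacet
  facet normal 0.0000 -1.0000 0.0000
    outer loop
      vertex 0.0 0.0 0.0
      vertex 21.0 0.0 0.0
      vertex 21.0 0.0 16.0
    endloop
  endfacet
  facet normal 0.0000 -1.0000 0.0000
    outer loop
      vertex 0.0 0.0 0.0
      vertex 21.0 0.0 16.0
      vertex 0.0 0.0 16.0
    endloop
  endfacet
  facet normal 0.0000 0.7071 0.7071
    outer loop
      vertex 0.0 0.0 16.0
      vertex 21.0 0.0 16.0
      vertex 21.0 16.0 0.0
    endloop
  endfacet
  facet normal 0.0000 0.7071 0.7071
    outer loop
      vertex 0.0 0.0 16.0
      vertex 21.0 16.0 0.0
      vertex 0.0 16.0 0.0
    endloop
  endfacet
  facet normal -1.0000 0.0000 0.0000
    outer loop
      vertex 0.0 0.0 16.0
      vertex 0.0 16.0 0.0
      vertex 0.0 0.0 0.0
    endloop
  endfacet
  facet normal 1.0000 0.0000 0.0000
    outer loop
      vertex 21.0 0.0 0.0
      vertex 21.0 16.0 0.0
      vertex 21.0 0.0 16.0
    endloop
  endfacet
endsolid part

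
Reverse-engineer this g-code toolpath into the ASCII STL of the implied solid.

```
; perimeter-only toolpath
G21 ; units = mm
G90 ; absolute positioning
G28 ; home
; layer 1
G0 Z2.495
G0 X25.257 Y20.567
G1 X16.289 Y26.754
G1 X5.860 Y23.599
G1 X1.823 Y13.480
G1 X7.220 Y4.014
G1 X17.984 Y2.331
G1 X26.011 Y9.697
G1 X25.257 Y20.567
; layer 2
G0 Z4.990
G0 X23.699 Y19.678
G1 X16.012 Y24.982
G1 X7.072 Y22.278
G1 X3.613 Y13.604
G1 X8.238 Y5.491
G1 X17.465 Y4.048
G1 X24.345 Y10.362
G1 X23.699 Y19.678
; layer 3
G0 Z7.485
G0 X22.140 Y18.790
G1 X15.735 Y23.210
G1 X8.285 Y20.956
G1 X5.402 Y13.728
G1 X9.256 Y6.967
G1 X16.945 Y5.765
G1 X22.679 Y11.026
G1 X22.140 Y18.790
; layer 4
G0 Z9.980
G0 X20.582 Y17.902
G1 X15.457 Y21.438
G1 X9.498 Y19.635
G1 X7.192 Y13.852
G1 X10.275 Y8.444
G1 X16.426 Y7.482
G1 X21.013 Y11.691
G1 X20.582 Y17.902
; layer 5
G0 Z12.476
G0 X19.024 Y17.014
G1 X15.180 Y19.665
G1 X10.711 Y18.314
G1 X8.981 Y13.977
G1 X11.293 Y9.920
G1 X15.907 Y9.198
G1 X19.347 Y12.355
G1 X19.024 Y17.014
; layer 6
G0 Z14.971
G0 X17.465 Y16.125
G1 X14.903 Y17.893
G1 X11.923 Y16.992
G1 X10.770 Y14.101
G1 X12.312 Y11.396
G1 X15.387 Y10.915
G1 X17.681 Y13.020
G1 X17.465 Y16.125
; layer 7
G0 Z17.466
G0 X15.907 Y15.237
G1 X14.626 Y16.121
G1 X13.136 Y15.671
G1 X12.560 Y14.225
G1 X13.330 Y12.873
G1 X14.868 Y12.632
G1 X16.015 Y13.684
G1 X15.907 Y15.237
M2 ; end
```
solid part
  facet normal 0.0000 0.0000 -1.0000
    outer loop
      vertex 4.647 24.921 0.000
      vertex 16.566 28.526 0.000
      vertex 26.815 21.455 0.000
    endloop
  endfacet
  facet normal 0.0000 0.0000 -1.0000
    outer loop
      vertex 0.034 13.356 0.000
      vertex 4.647 24.921 0.000
      vertex 26.815 21.455 0.000
    endloop
  endfacet
  facet normal 0.0000 0.0000 -1.0000
    outer loop
      vertex 6.201 2.538 0.000
      vertex 0.034 13.356 0.000
      vertex 26.815 21.455 0.000
    endloop
  endfacet
  facet normal 0.0000 0.0000 -1.0000
    outer loop
      vertex 18.503 0.614 0.000
      vertex 6.201 2.538 0.000
      vertex 26.815 21.455 0.000
    endloop
  endfacet
  facet normal 0.0000 0.0000 -1.0000
    outer loop
      vertex 27.677 9.033 0.000
      vertex 18.503 0.614 0.000
      vertex 26.815 21.455 0.000
    endloop
  endfacet
  facet normal 0.4766 0.6909 0.5436
    outer loop
      vertex 26.815 21.455 0.000
      vertex 16.566 28.526 0.000
      vertex 14.349 14.349 19.961
    endloop
  endfacet
  facet normal -0.2430 0.8034 0.5436
    outer loop
      vertex 16.566 28.526 0.000
      vertex 4.647 24.921 0.000
      vertex 14.349 14.349 19.961
    endloop
  endfacet
  facet normal -0.7796 0.3110 0.5436
    outer loop
      vertex 4.647 24.921 0.000
      vertex 0.034 13.356 0.000
      vertex 14.349 14.349 19.961
    endloop
  endfacet
  facet normal -0.7292 -0.4157 0.5436
    outer loop
      vertex 0.034 13.356 0.000
      vertex 6.201 2.538 0.000
      vertex 14.349 14.349 19.961
    endloop
  endfacet
  facet normal -0.1297 -0.8293 0.5436
    outer loop
      vertex 6.201 2.538 0.000
      vertex 18.503 0.614 0.000
      vertex 14.349 14.349 19.961
    endloop
  endfacet
  facet normal 0.5675 -0.6184 0.5436
    outer loop
      vertex 18.503 0.614 0.000
      vertex 27.677 9.033 0.000
      vertex 14.349 14.349 19.961
    endloop
  endfacet
  facet normal 0.8373 0.0581 0.5436
    outer loop
      vertex 27.677 9.033 0.000
      vertex 26.815 21.455 0.000
      vertex 14.349 14.349 19.961
    endloop
  endfacet
endsolid part

The G0 Z moves step by Δz≈2.495 mm. The G1 loops shrink linearly with z, so the solid tapers from its base footprint up to z≈20. Closing with a flat bottom cap and the tapered top and triangulating gives 12 facets — a regular 7-sided pyramid, base circumscribed radius ≈ 14.3 mm, apex at z ≈ 20 mm.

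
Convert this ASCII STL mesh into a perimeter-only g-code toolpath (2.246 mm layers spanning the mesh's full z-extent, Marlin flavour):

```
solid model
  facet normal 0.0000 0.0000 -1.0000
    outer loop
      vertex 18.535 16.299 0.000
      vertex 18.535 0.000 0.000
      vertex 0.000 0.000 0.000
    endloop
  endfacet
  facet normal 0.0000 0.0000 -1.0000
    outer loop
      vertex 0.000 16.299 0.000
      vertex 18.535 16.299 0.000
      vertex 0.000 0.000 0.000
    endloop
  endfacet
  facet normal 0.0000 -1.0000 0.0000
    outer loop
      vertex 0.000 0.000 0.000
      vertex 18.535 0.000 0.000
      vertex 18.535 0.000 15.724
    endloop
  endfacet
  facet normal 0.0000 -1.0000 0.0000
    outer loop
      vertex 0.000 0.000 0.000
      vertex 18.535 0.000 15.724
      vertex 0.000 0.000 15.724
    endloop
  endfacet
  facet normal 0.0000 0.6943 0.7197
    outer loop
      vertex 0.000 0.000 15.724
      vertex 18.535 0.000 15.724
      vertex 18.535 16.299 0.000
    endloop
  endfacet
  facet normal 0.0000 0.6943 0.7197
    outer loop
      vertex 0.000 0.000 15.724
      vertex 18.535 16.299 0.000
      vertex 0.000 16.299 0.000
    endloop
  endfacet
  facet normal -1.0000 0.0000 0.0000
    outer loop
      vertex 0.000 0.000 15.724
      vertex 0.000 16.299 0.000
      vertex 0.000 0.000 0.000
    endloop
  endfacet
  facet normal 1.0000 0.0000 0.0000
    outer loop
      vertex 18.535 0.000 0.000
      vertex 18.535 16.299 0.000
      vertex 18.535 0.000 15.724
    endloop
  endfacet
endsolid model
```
; perimeter-only toolpath
G21 ; units = mm
G90 ; absolute positioning
G28 ; home
; layer 1
G0 Z2.246
G0 X0.000 Y0.000
G1 X18.535 Y0.000
G1 X18.535 Y13.971
G1 X0.000 Y13.971
G1 X0.000 Y0.000
; layer 2
G0 Z4.493
G0 X0.000 Y0.000
G1 X18.535 Y0.000
G1 X18.535 Y11.642
G1 X0.000 Y11.642
G1 X0.000 Y0.000
; layer 3
G0 Z6.739
G0 X0.000 Y0.000
G1 X18.535 Y0.000
G1 X18.535 Y9.314
G1 X0.000 Y9.314
G1 X0.000 Y0.000
; layer 4
G0 Z8.985
G0 X0.000 Y0.000
G1 X18.535 Y0.000
G1 X18.535 Y6.985
G1 X0.000 Y6.985
G1 X0.000 Y0.000
; layer 5
G0 Z11.231
G0 X0.000 Y0.000
G1 X18.535 Y0.000
G1 X18.535 Y4.657
G1 X0.000 Y4.657
G1 X0.000 Y0.000
; layer 6
G0 Z13.478
G0 X0.000 Y0.000
G1 X18.535 Y0.000
G1 X18.535 Y2.328
G1 X0.000 Y2.328
G1 X0.000 Y0.000
M2 ; end

The solid is a wedge (ramp): 18.5 × 16.3 mm base, rising to 15.7 mm along the y=0 edge and sloping linearly to z=0 at y=16.3. Slicing at Δz = 2.246 mm — 7 equal slices spanning the solid's height, so layer i sits at z = i·h/7 — gives 6 non-empty perimeters. Each is a 4-segment closed polygon; G0 lifts to the layer z and rapids to the start vertex, then G1 traces the edges. The cross-section shrinks linearly with z (the slice at the apex is degenerate and omitted).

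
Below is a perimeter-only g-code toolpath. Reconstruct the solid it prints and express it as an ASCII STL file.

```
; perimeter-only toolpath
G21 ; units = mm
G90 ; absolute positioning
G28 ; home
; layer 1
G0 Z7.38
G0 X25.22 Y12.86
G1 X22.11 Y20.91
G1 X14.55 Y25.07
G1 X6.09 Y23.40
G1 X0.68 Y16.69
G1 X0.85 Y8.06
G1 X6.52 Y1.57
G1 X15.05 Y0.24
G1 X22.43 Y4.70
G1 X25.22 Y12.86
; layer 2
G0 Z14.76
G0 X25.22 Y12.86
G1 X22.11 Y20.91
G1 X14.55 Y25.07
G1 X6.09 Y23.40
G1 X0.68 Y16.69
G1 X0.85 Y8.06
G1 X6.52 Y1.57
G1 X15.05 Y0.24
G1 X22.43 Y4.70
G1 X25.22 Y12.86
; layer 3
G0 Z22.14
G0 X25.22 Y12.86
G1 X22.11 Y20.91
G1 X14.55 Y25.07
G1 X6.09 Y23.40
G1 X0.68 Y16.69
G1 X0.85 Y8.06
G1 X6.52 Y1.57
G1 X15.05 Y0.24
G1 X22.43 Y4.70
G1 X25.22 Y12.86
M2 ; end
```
solid part
  facet normal 0.0000 0.0000 -1.0000
    outer loop
      vertex 14.55 25.07 0.00
      vertex 22.11 20.91 0.00
      vertex 25.22 12.86 0.00
    endloop
  endfacet
  facet normal 0.0000 0.0000 -1.0000
    outer loop
      vertex 6.09 23.40 0.00
      vertex 14.55 25.07 0.00
      vertex 25.22 12.86 0.00
    endloop
  endfacet
  facet normal 0.0000 0.0000 -1.0000
    outer loop
      vertex 0.68 16.69 0.00
      vertex 6.09 23.40 0.00
      vertex 25.22 12.86 0.00
    endloop
  endfacet
  facet normal 0.0000 0.0000 -1.0000
    outer loop
      vertex 0.85 8.06 0.00
      vertex 0.68 16.69 0.00
      vertex 25.22 12.86 0.00
    endloop
  endfacet
  facet normal 0.0000 0.0000 -1.0000
    outer loop
      vertex 6.52 1.57 0.00
      vertex 0.85 8.06 0.00
      vertex 25.22 12.86 0.00
    endloop
  endfacet
  facet normal 0.0000 0.0000 -1.0000
    outer loop
      vertex 15.05 0.24 0.00
      vertex 6.52 1.57 0.00
      vertex 25.22 12.86 0.00
    endloop
  endfacet
  facet normal 0.0000 0.0000 -1.0000
    outer loop
      vertex 22.43 4.70 0.00
      vertex 15.05 0.24 0.00
      vertex 25.22 12.86 0.00
    endloop
  endfacet
  facet normal 0.0000 0.0000 1.0000
    outer loop
      vertex 25.22 12.86 22.14
      vertex 22.11 20.91 22.14
      vertex 14.55 25.07 22.14
    endloop
  endfacet
  facet normal 0.0000 0.0000 1.0000
    outer loop
      vertex 25.22 12.86 22.14
      vertex 14.55 25.07 22.14
      vertex 6.09 23.40 22.14
    endloop
  endfacet
  facet normal 0.0000 0.0000 1.0000
    outer loop
      vertex 25.22 12.86 22.14
      vertex 6.09 23.40 22.14
      vertex 0.68 16.69 22.14
    endloop
  endfacet
  facet normal 0.0000 0.0000 1.0000
    outer loop
      vertex 25.22 12.86 22.14
      vertex 0.68 16.69 22.14
      vertex 0.85 8.06 22.14
    endloop
  endfacet
  facet normal 0.0000 0.0000 1.0000
    outer loop
      vertex 25.22 12.86 22.14
      vertex 0.85 8.06 22.14
      vertex 6.52 1.57 22.14
    endloop
  endfacet
  facet normal 0.0000 0.0000 1.0000
    outer loop
      vertex 25.22 12.86 22.14
      vertex 6.52 1.57 22.14
      vertex 15.05 0.24 22.14
    endloop
  endfacet
  facet normal 0.0000 0.0000 1.0000
    outer loop
      vertex 25.22 12.86 22.14
      vertex 15.05 0.24 22.14
      vertex 22.43 4.70 22.14
    endloop
  endfacet
  facet normal 0.9328 0.3604 0.0000
    outer loop
      vertex 25.22 12.86 0.00
      vertex 22.11 20.91 0.00
      vertex 22.11 20.91 22.14
    endloop
  endfacet
  facet normal 0.9328 0.3604 0.0000
    outer loop
      vertex 25.22 12.86 0.00
      vertex 22.11 20.91 22.14
      vertex 25.22 12.86 22.14
    endloop
  endfacet
  facet normal 0.4821 0.8761 0.0000
    outer loop
      vertex 22.11 20.91 0.00
      vertex 14.55 25.07 0.00
      vertex 14.55 25.07 22.14
    endloop
  endfacet
  facet normal 0.4821 0.8761 0.0000
    outer loop
      vertex 22.11 20.91 0.00
      vertex 14.55 25.07 22.14
      vertex 22.11 20.91 22.14
    endloop
  endfacet
  facet normal -0.1937 0.9811 0.0000
    outer loop
      vertex 14.55 25.07 0.00
      vertex 6.09 23.40 0.00
      vertex 6.09 23.40 22.14
    endloop
  endfacet
  facet normal -0.1937 0.9811 0.0000
    outer loop
      vertex 14.55 25.07 0.00
      vertex 6.09 23.40 22.14
      vertex 14.55 25.07 22.14
    endloop
  endfacet
  facet normal -0.7785 0.6277 0.0000
    outer loop
      vertex 6.09 23.40 0.00
      vertex 0.68 16.69 0.00
      vertex 0.68 16.69 22.14
    endloop
  endfacet
  facet normal -0.7785 0.6277 0.0000
    outer loop
      vertex 6.09 23.40 0.00
      vertex 0.68 16.69 22.14
      vertex 6.09 23.40 22.14
    endloop
  endfacet
  facet normal -0.9998 -0.0197 0.0000
    outer loop
      vertex 0.68 16.69 0.00
      vertex 0.85 8.06 0.00
      vertex 0.85 8.06 22.14
    endloop
  endfacet
  facet normal -0.9998 -0.0197 0.0000
    outer loop
      vertex 0.68 16.69 0.00
      vertex 0.85 8.06 22.14
      vertex 0.68 16.69 22.14
    endloop
  endfacet
  facet normal -0.7531 -0.6579 0.0000
    outer loop
      vertex 0.85 8.06 0.00
      vertex 6.52 1.57 0.00
      vertex 6.52 1.57 22.14
    endloop
  endfacet
  facet normal -0.7531 -0.6579 0.0000
    outer loop
      vertex 0.85 8.06 0.00
      vertex 6.52 1.57 22.14
      vertex 0.85 8.06 22.14
    endloop
  endfacet
  facet normal -0.1541 -0.9881 0.0000
    outer loop
      vertex 6.52 1.57 0.00
      vertex 15.05 0.24 0.00
      vertex 15.05 0.24 22.14
    endloop
  endfacet
  facet normal -0.1541 -0.9881 0.0000
    outer loop
      vertex 6.52 1.57 0.00
      vertex 15.05 0.24 22.14
      vertex 6.52 1.57 22.14
    endloop
  endfacet
  facet normal 0.5172 -0.8559 0.0000
    outer loop
      vertex 15.05 0.24 0.00
      vertex 22.43 4.70 0.00
      vertex 22.43 4.70 22.14
    endloop
  endfacet
  facet normal 0.5172 -0.8559 0.0000
    outer loop
      vertex 15.05 0.24 0.00
      vertex 22.43 4.70 22.14
      vertex 15.05 0.24 22.14
    endloop
  endfacet
  facet normal 0.9462 -0.3235 0.0000
    outer loop
      vertex 22.43 4.70 0.00
      vertex 25.22 12.86 0.00
      vertex 25.22 12.86 22.14
    endloop
  endfacet
  facet normal 0.9462 -0.3235 0.0000
    outer loop
      vertex 22.43 4.70 0.00
      vertex 25.22 12.86 22.14
      vertex 22.43 4.70 22.14
    endloop
  endfacet
endsolid part

The G0 Z moves step by Δz≈7.38 mm. Every layer's G1 loop is the same polygon, so the solid is a straight extrusion of it from z=0 to z≈22.1. Closing with flat bottom and top caps and triangulating gives 32 facets — a regular 9-sided prism (a cylinder approximated with 9 flat sides), circumscribed radius ≈ 12.6 mm, height ≈ 22.1 mm.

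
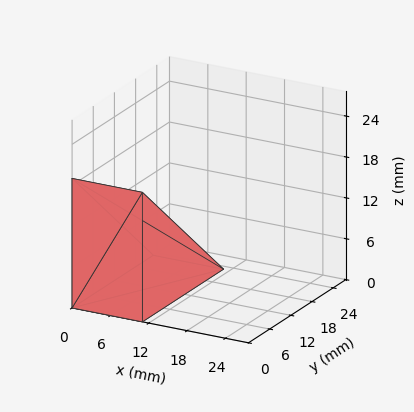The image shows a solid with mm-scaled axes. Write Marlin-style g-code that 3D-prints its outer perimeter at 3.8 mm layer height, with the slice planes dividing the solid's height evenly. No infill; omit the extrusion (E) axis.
Reading the render: the shape is a wedge (ramp): 11 × 23 mm base, rising to 19 mm along the y=0 edge and sloping linearly to z=0 at y=23 (dimensions read to the nearest mm from the axis ticks). For the g-code, the solid's height is divided into equal slices at the stated Δz and each level perimeter traced with G1 moves after a G0 lift.

; perimeter-only toolpath
G21 ; units = mm
G90 ; absolute positioning
G28 ; home
; layer 1
G0 Z3.8
G0 X0.0 Y0.0
G1 X11.0 Y0.0
G1 X11.0 Y18.4
G1 X0.0 Y18.4
G1 X0.0 Y0.0
; layer 2
G0 Z7.6
G0 X0.0 Y0.0
G1 X11.0 Y0.0
G1 X11.0 Y13.8
G1 X0.0 Y13.8
G1 X0.0 Y0.0
; layer 3
G0 Z11.4
G0 X0.0 Y0.0
G1 X11.0 Y0.0
G1 X11.0 Y9.2
G1 X0.0 Y9.2
G1 X0.0 Y0.0
; layer 4
G0 Z15.2
G0 X0.0 Y0.0
G1 X11.0 Y0.0
G1 X11.0 Y4.6
G1 X0.0 Y4.6
G1 X0.0 Y0.0
M2 ; end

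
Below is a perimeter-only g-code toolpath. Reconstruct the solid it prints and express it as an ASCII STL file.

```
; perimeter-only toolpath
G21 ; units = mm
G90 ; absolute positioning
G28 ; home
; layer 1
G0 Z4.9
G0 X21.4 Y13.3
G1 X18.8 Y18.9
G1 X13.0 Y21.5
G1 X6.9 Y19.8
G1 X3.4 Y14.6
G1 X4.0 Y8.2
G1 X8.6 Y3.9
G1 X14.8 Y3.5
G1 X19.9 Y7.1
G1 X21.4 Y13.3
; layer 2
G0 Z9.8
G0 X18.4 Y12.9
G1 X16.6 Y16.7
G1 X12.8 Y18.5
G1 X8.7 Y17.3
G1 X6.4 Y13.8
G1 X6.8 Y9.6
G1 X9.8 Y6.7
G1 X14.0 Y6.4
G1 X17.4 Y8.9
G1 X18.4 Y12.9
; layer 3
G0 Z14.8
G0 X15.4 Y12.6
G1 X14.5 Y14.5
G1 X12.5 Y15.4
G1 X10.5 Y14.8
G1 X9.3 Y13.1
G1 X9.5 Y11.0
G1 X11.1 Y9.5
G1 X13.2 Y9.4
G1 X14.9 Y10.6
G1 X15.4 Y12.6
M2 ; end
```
solid part
  facet normal 0.0000 0.0000 -1.0000
    outer loop
      vertex 13.2 24.6 0.0
      vertex 20.9 21.1 0.0
      vertex 24.5 13.6 0.0
    endloop
  endfacet
  facet normal 0.0000 0.0000 -1.0000
    outer loop
      vertex 5.1 22.3 0.0
      vertex 13.2 24.6 0.0
      vertex 24.5 13.6 0.0
    endloop
  endfacet
  facet normal 0.0000 0.0000 -1.0000
    outer loop
      vertex 0.4 15.3 0.0
      vertex 5.1 22.3 0.0
      vertex 24.5 13.6 0.0
    endloop
  endfacet
  facet normal 0.0000 0.0000 -1.0000
    outer loop
      vertex 1.2 6.9 0.0
      vertex 0.4 15.3 0.0
      vertex 24.5 13.6 0.0
    endloop
  endfacet
  facet normal 0.0000 0.0000 -1.0000
    outer loop
      vertex 7.3 1.1 0.0
      vertex 1.2 6.9 0.0
      vertex 24.5 13.6 0.0
    endloop
  endfacet
  facet normal 0.0000 0.0000 -1.0000
    outer loop
      vertex 15.7 0.5 0.0
      vertex 7.3 1.1 0.0
      vertex 24.5 13.6 0.0
    endloop
  endfacet
  facet normal 0.0000 0.0000 -1.0000
    outer loop
      vertex 22.5 5.4 0.0
      vertex 15.7 0.5 0.0
      vertex 24.5 13.6 0.0
    endloop
  endfacet
  facet normal 0.7775 0.3732 0.5061
    outer loop
      vertex 24.5 13.6 0.0
      vertex 20.9 21.1 0.0
      vertex 12.3 12.3 19.7
    endloop
  endfacet
  facet normal 0.3568 0.7850 0.5064
    outer loop
      vertex 20.9 21.1 0.0
      vertex 13.2 24.6 0.0
      vertex 12.3 12.3 19.7
    endloop
  endfacet
  facet normal -0.2354 0.8292 0.5070
    outer loop
      vertex 13.2 24.6 0.0
      vertex 5.1 22.3 0.0
      vertex 12.3 12.3 19.7
    endloop
  endfacet
  facet normal -0.7162 0.4809 0.5058
    outer loop
      vertex 5.1 22.3 0.0
      vertex 0.4 15.3 0.0
      vertex 12.3 12.3 19.7
    endloop
  endfacet
  facet normal -0.8586 -0.0818 0.5062
    outer loop
      vertex 0.4 15.3 0.0
      vertex 1.2 6.9 0.0
      vertex 12.3 12.3 19.7
    endloop
  endfacet
  facet normal -0.5943 -0.6250 0.5062
    outer loop
      vertex 1.2 6.9 0.0
      vertex 7.3 1.1 0.0
      vertex 12.3 12.3 19.7
    endloop
  endfacet
  facet normal -0.0615 -0.8609 0.5051
    outer loop
      vertex 7.3 1.1 0.0
      vertex 15.7 0.5 0.0
      vertex 12.3 12.3 19.7
    endloop
  endfacet
  facet normal 0.5042 -0.6997 0.5061
    outer loop
      vertex 15.7 0.5 0.0
      vertex 22.5 5.4 0.0
      vertex 12.3 12.3 19.7
    endloop
  endfacet
  facet normal 0.8382 -0.2044 0.5056
    outer loop
      vertex 22.5 5.4 0.0
      vertex 24.5 13.6 0.0
      vertex 12.3 12.3 19.7
    endloop
  endfacet
endsolid part

The G0 Z moves step by Δz≈4.9 mm. The G1 loops shrink linearly with z, so the solid tapers from its base footprint up to z≈19.7. Closing with a flat bottom cap and the tapered top and triangulating gives 16 facets — a regular 9-sided pyramid, base circumscribed radius ≈ 12.3 mm, apex at z ≈ 19.7 mm.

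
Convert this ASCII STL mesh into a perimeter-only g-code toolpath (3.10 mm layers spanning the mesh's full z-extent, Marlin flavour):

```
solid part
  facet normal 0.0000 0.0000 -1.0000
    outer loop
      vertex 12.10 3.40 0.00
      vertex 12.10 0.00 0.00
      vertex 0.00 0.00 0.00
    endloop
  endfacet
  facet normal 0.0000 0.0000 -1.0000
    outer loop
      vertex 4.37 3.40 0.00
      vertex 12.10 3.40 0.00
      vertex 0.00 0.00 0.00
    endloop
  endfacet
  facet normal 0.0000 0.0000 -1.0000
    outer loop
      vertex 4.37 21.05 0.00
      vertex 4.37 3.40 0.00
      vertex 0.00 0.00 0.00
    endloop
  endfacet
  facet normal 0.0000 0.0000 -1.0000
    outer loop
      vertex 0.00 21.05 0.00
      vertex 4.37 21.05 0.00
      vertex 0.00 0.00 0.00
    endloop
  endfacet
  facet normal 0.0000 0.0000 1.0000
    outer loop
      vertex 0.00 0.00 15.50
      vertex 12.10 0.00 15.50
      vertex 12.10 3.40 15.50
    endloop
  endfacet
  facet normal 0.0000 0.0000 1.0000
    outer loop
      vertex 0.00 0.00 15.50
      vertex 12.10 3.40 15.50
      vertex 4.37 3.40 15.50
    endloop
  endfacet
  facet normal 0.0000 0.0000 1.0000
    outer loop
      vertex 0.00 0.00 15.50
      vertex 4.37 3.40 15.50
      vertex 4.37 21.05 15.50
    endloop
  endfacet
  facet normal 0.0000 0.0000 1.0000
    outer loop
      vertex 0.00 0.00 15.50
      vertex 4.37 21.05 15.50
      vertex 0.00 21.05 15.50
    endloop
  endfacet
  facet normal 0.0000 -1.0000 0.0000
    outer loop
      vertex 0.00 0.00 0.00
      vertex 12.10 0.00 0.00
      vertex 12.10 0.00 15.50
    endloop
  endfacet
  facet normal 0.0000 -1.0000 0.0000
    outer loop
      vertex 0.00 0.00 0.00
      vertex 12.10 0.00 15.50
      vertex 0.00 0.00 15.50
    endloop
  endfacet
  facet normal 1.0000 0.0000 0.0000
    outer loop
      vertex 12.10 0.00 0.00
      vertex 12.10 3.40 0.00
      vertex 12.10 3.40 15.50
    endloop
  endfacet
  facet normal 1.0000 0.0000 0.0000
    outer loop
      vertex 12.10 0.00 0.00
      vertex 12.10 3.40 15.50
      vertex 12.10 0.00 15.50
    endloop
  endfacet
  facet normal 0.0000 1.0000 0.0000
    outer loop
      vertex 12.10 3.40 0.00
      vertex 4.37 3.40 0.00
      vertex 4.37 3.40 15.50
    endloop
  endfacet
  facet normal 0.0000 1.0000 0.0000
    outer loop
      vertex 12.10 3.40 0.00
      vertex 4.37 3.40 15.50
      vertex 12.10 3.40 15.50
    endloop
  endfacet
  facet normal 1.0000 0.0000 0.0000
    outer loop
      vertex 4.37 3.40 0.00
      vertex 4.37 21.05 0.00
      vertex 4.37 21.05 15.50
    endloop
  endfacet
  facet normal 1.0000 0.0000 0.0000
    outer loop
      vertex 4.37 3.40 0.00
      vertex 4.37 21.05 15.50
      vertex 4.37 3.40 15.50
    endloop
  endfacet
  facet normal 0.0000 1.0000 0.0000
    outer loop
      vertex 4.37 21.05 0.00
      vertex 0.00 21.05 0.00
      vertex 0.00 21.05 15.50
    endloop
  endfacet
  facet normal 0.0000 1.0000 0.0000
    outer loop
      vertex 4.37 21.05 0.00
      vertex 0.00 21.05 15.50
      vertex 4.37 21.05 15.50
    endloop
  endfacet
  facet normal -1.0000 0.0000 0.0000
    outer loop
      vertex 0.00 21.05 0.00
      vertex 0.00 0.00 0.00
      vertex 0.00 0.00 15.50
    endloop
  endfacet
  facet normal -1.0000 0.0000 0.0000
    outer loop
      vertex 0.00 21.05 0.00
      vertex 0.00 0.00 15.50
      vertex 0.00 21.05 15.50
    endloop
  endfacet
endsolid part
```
; perimeter-only toolpath
G21 ; units = mm
G90 ; absolute positioning
G28 ; home
; layer 1
G0 Z3.10
G0 X0.00 Y0.00
G1 X12.10 Y0.00
G1 X12.10 Y3.40
G1 X4.37 Y3.40
G1 X4.37 Y21.05
G1 X0.00 Y21.05
G1 X0.00 Y0.00
; layer 2
G0 Z6.20
G0 X0.00 Y0.00
G1 X12.10 Y0.00
G1 X12.10 Y3.40
G1 X4.37 Y3.40
G1 X4.37 Y21.05
G1 X0.00 Y21.05
G1 X0.00 Y0.00
; layer 3
G0 Z9.30
G0 X0.00 Y0.00
G1 X12.10 Y0.00
G1 X12.10 Y3.40
G1 X4.37 Y3.40
G1 X4.37 Y21.05
G1 X0.00 Y21.05
G1 X0.00 Y0.00
; layer 4
G0 Z12.40
G0 X0.00 Y0.00
G1 X12.10 Y0.00
G1 X12.10 Y3.40
G1 X4.37 Y3.40
G1 X4.37 Y21.05
G1 X0.00 Y21.05
G1 X0.00 Y0.00
; layer 5
G0 Z15.50
G0 X0.00 Y0.00
G1 X12.10 Y0.00
G1 X12.10 Y3.40
G1 X4.37 Y3.40
G1 X4.37 Y21.05
G1 X0.00 Y21.05
G1 X0.00 Y0.00
M2 ; end

The solid is an L-shaped prism: outer 12.1 × 21.1 mm, arm thicknesses ≈ 3.4 mm (horizontal) and 4.37 mm (vertical), extruded 15.5 mm in z. Slicing at Δz = 3.10 mm — 5 equal slices spanning the solid's height, so layer i sits at z = i·h/5 — gives 5 non-empty perimeters. Each is a 6-segment closed polygon; G0 lifts to the layer z and rapids to the start vertex, then G1 traces the edges.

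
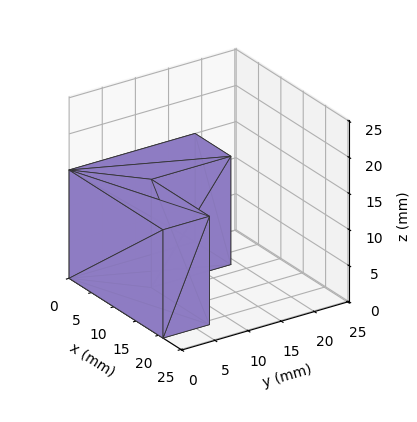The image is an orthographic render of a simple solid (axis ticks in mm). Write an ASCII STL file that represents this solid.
Reading the render: the shape is an L-shaped prism: outer 21 × 19 mm, arm thicknesses ≈ 7 mm (horizontal) and 8 mm (vertical), extruded 15 mm in z (dimensions read to the nearest mm from the axis ticks). For the STL, each face is triangulated and given an outward normal.

solid part
  facet normal 0.0000 0.0000 -1.0000
    outer loop
      vertex 21.0 7.0 0.0
      vertex 21.0 0.0 0.0
      vertex 0.0 0.0 0.0
    endloop
  endfacet
  facet normal 0.0000 0.0000 -1.0000
    outer loop
      vertex 8.0 7.0 0.0
      vertex 21.0 7.0 0.0
      vertex 0.0 0.0 0.0
    endloop
  endfacet
  facet normal 0.0000 0.0000 -1.0000
    outer loop
      vertex 8.0 19.0 0.0
      vertex 8.0 7.0 0.0
      vertex 0.0 0.0 0.0
    endloop
  endfacet
  facet normal 0.0000 0.0000 -1.0000
    outer loop
      vertex 0.0 19.0 0.0
      vertex 8.0 19.0 0.0
      vertex 0.0 0.0 0.0
    endloop
  endfacet
  facet normal 0.0000 0.0000 1.0000
    outer loop
      vertex 0.0 0.0 15.0
      vertex 21.0 0.0 15.0
      vertex 21.0 7.0 15.0
    endloop
  endfacet
  facet normal 0.0000 0.0000 1.0000
    outer loop
      vertex 0.0 0.0 15.0
      vertex 21.0 7.0 15.0
      vertex 8.0 7.0 15.0
    endloop
  endfacet
  facet normal 0.0000 0.0000 1.0000
    outer loop
      vertex 0.0 0.0 15.0
      vertex 8.0 7.0 15.0
      vertex 8.0 19.0 15.0
    endloop
  endfacet
  facet normal 0.0000 0.0000 1.0000
    outer loop
      vertex 0.0 0.0 15.0
      vertex 8.0 19.0 15.0
      vertex 0.0 19.0 15.0
    endloop
  endfacet
  facet normal 0.0000 -1.0000 0.0000
    outer loop
      vertex 0.0 0.0 0.0
      vertex 21.0 0.0 0.0
      vertex 21.0 0.0 15.0
    endloop
  endfacet
  facet normal 0.0000 -1.0000 0.0000
    outer loop
      vertex 0.0 0.0 0.0
      vertex 21.0 0.0 15.0
      vertex 0.0 0.0 15.0
    endloop
  endfacet
  facet normal 1.0000 0.0000 0.0000
    outer loop
      vertex 21.0 0.0 0.0
      vertex 21.0 7.0 0.0
      vertex 21.0 7.0 15.0
    endloop
  endfacet
  facet normal 1.0000 0.0000 0.0000
    outer loop
      vertex 21.0 0.0 0.0
      vertex 21.0 7.0 15.0
      vertex 21.0 0.0 15.0
    endloop
  endfacet
  facet normal 0.0000 1.0000 0.0000
    outer loop
      vertex 21.0 7.0 0.0
      vertex 8.0 7.0 0.0
      vertex 8.0 7.0 15.0
    endloop
  endfacet
  facet normal 0.0000 1.0000 0.0000
    outer loop
      vertex 21.0 7.0 0.0
      vertex 8.0 7.0 15.0
      vertex 21.0 7.0 15.0
    endloop
  endfacet
  facet normal 1.0000 0.0000 0.0000
    outer loop
      vertex 8.0 7.0 0.0
      vertex 8.0 19.0 0.0
      vertex 8.0 19.0 15.0
    endloop
  endfacet
  facet normal 1.0000 0.0000 0.0000
    outer loop
      vertex 8.0 7.0 0.0
      vertex 8.0 19.0 15.0
      vertex 8.0 7.0 15.0
    endloop
  endfacet
  facet normal 0.0000 1.0000 0.0000
    outer loop
      vertex 8.0 19.0 0.0
      vertex 0.0 19.0 0.0
      vertex 0.0 19.0 15.0
    endloop
  endfacet
  facet normal 0.0000 1.0000 0.0000
    outer loop
      vertex 8.0 19.0 0.0
      vertex 0.0 19.0 15.0
      vertex 8.0 19.0 15.0
    endloop
  endfacet
  facet normal -1.0000 0.0000 0.0000
    outer loop
      vertex 0.0 19.0 0.0
      vertex 0.0 0.0 0.0
      vertex 0.0 0.0 15.0
    endloop
  endfacet
  facet normal -1.0000 0.0000 0.0000
    outer loop
      vertex 0.0 19.0 0.0
      vertex 0.0 0.0 15.0
      vertex 0.0 19.0 15.0
    endloop
  endfacet
endsolid part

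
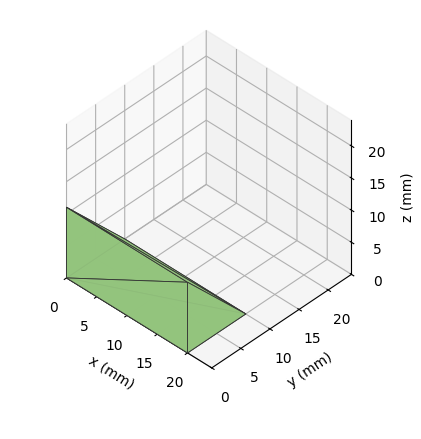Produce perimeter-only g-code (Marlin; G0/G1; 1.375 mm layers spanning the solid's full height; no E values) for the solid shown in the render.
Reading the render: the shape is a wedge (ramp): 20 × 10 mm base, rising to 11 mm along the y=0 edge and sloping linearly to z=0 at y=10 (dimensions read to the nearest mm from the axis ticks). For the g-code, the solid's height is divided into equal slices at the stated Δz and each level perimeter traced with G1 moves after a G0 lift.

; perimeter-only toolpath
G21 ; units = mm
G90 ; absolute positioning
G28 ; home
; layer 1
G0 Z1.375
G0 X0.000 Y0.000
G1 X20.000 Y0.000
G1 X20.000 Y8.750
G1 X0.000 Y8.750
G1 X0.000 Y0.000
; layer 2
G0 Z2.750
G0 X0.000 Y0.000
G1 X20.000 Y0.000
G1 X20.000 Y7.500
G1 X0.000 Y7.500
G1 X0.000 Y0.000
; layer 3
G0 Z4.125
G0 X0.000 Y0.000
G1 X20.000 Y0.000
G1 X20.000 Y6.250
G1 X0.000 Y6.250
G1 X0.000 Y0.000
; layer 4
G0 Z5.500
G0 X0.000 Y0.000
G1 X20.000 Y0.000
G1 X20.000 Y5.000
G1 X0.000 Y5.000
G1 X0.000 Y0.000
; layer 5
G0 Z6.875
G0 X0.000 Y0.000
G1 X20.000 Y0.000
G1 X20.000 Y3.750
G1 X0.000 Y3.750
G1 X0.000 Y0.000
; layer 6
G0 Z8.250
G0 X0.000 Y0.000
G1 X20.000 Y0.000
G1 X20.000 Y2.500
G1 X0.000 Y2.500
G1 X0.000 Y0.000
; layer 7
G0 Z9.625
G0 X0.000 Y0.000
G1 X20.000 Y0.000
G1 X20.000 Y1.250
G1 X0.000 Y1.250
G1 X0.000 Y0.000
M2 ; end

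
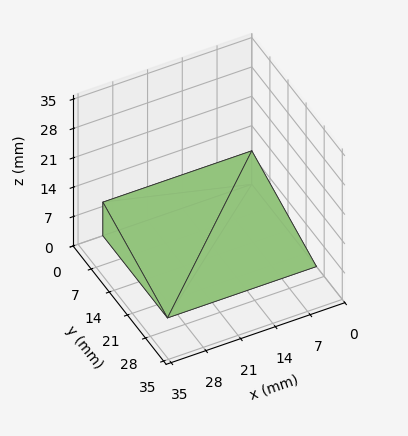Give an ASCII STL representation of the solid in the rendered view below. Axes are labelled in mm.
Reading the render: the shape is a wedge (ramp): 30 × 25 mm base, rising to 8 mm along the y=0 edge and sloping linearly to z=0 at y=25 (dimensions read to the nearest mm from the axis ticks). For the STL, each face is triangulated and given an outward normal.

solid part
  facet normal 0.0000 0.0000 -1.0000
    outer loop
      vertex 30.000 25.000 0.000
      vertex 30.000 0.000 0.000
      vertex 0.000 0.000 0.000
    endloop
  endfacet
  facet normal 0.0000 0.0000 -1.0000
    outer loop
      vertex 0.000 25.000 0.000
      vertex 30.000 25.000 0.000
      vertex 0.000 0.000 0.000
    endloop
  endfacet
  facet normal 0.0000 -1.0000 0.0000
    outer loop
      vertex 0.000 0.000 0.000
      vertex 30.000 0.000 0.000
      vertex 30.000 0.000 8.000
    endloop
  endfacet
  facet normal 0.0000 -1.0000 0.0000
    outer loop
      vertex 0.000 0.000 0.000
      vertex 30.000 0.000 8.000
      vertex 0.000 0.000 8.000
    endloop
  endfacet
  facet normal 0.0000 0.3048 0.9524
    outer loop
      vertex 0.000 0.000 8.000
      vertex 30.000 0.000 8.000
      vertex 30.000 25.000 0.000
    endloop
  endfacet
  facet normal 0.0000 0.3048 0.9524
    outer loop
      vertex 0.000 0.000 8.000
      vertex 30.000 25.000 0.000
      vertex 0.000 25.000 0.000
    endloop
  endfacet
  facet normal -1.0000 0.0000 0.0000
    outer loop
      vertex 0.000 0.000 8.000
      vertex 0.000 25.000 0.000
      vertex 0.000 0.000 0.000
    endloop
  endfacet
  facet normal 1.0000 0.0000 0.0000
    outer loop
      vertex 30.000 0.000 0.000
      vertex 30.000 25.000 0.000
      vertex 30.000 0.000 8.000
    endloop
  endfacet
endsolid part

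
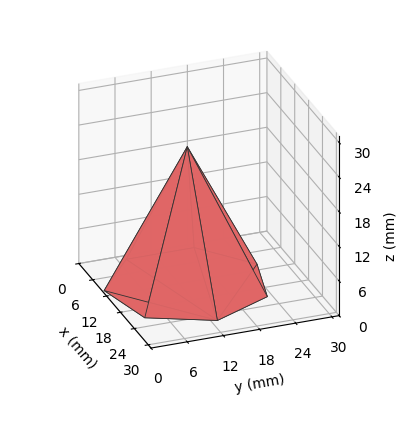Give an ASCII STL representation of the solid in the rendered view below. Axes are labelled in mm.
Reading the render: the shape is a regular 7-sided pyramid, base circumscribed radius ≈ 13 mm, apex at z ≈ 24 mm (dimensions read to the nearest mm from the axis ticks). For the STL, each face is triangulated and given an outward normal.

solid part
  facet normal 0.0000 0.0000 -1.0000
    outer loop
      vertex 10.107 25.674 0.000
      vertex 21.105 23.164 0.000
      vertex 26.000 13.000 0.000
    endloop
  endfacet
  facet normal 0.0000 0.0000 -1.0000
    outer loop
      vertex 1.287 18.640 0.000
      vertex 10.107 25.674 0.000
      vertex 26.000 13.000 0.000
    endloop
  endfacet
  facet normal 0.0000 0.0000 -1.0000
    outer loop
      vertex 1.287 7.360 0.000
      vertex 1.287 18.640 0.000
      vertex 26.000 13.000 0.000
    endloop
  endfacet
  facet normal 0.0000 0.0000 -1.0000
    outer loop
      vertex 10.107 0.326 0.000
      vertex 1.287 7.360 0.000
      vertex 26.000 13.000 0.000
    endloop
  endfacet
  facet normal 0.0000 0.0000 -1.0000
    outer loop
      vertex 21.105 2.836 0.000
      vertex 10.107 0.326 0.000
      vertex 26.000 13.000 0.000
    endloop
  endfacet
  facet normal 0.8097 0.3899 0.4386
    outer loop
      vertex 26.000 13.000 0.000
      vertex 21.105 23.164 0.000
      vertex 13.000 13.000 24.000
    endloop
  endfacet
  facet normal 0.2000 0.8762 0.4386
    outer loop
      vertex 21.105 23.164 0.000
      vertex 10.107 25.674 0.000
      vertex 13.000 13.000 24.000
    endloop
  endfacet
  facet normal -0.5603 0.7026 0.4386
    outer loop
      vertex 10.107 25.674 0.000
      vertex 1.287 18.640 0.000
      vertex 13.000 13.000 24.000
    endloop
  endfacet
  facet normal -0.8987 0.0000 0.4386
    outer loop
      vertex 1.287 18.640 0.000
      vertex 1.287 7.360 0.000
      vertex 13.000 13.000 24.000
    endloop
  endfacet
  facet normal -0.5603 -0.7026 0.4386
    outer loop
      vertex 1.287 7.360 0.000
      vertex 10.107 0.326 0.000
      vertex 13.000 13.000 24.000
    endloop
  endfacet
  facet normal 0.2000 -0.8762 0.4386
    outer loop
      vertex 10.107 0.326 0.000
      vertex 21.105 2.836 0.000
      vertex 13.000 13.000 24.000
    endloop
  endfacet
  facet normal 0.8097 -0.3899 0.4386
    outer loop
      vertex 21.105 2.836 0.000
      vertex 26.000 13.000 0.000
      vertex 13.000 13.000 24.000
    endloop
  endfacet
endsolid part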